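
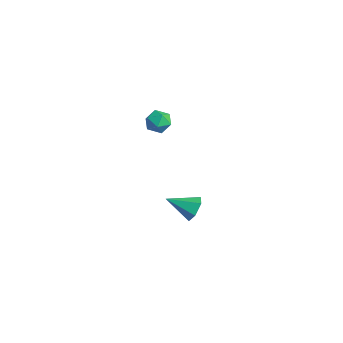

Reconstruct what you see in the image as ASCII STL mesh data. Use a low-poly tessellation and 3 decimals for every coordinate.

solid 
facet normal 0.482 0.757 -0.442
outer loop
vertex 1.618 1.178 -2.95
vertex 1.202 1.057 -3.611
vertex 0.931 1.552 -3.059
endloop
endfacet
facet normal -0.089 0.124 0.988
outer loop
vertex 1.618 1.178 -2.95
vertex 0.931 1.552 -3.059
vertex 0.418 -0.177 -2.889
endloop
endfacet
facet normal 0.481 0.757 -0.443
outer loop
vertex 0.931 1.552 -3.059
vertex 1.202 1.057 -3.611
vertex 0.515 1.43 -3.719
endloop
endfacet
facet normal -0.832 0.293 0.470
outer loop
vertex 0.931 1.552 -3.059
vertex 0.515 1.43 -3.719
vertex 0.418 -0.177 -2.889
endloop
endfacet
facet normal 0.481 0.757 -0.443
outer loop
vertex 0.515 1.43 -3.719
vertex 1.202 1.057 -3.611
vertex 0.786 0.935 -4.271
endloop
endfacet
facet normal -0.930 -0.123 -0.346
outer loop
vertex 0.515 1.43 -3.719
vertex 0.786 0.935 -4.271
vertex 0.418 -0.177 -2.889
endloop
endfacet
facet normal 0.481 0.757 -0.443
outer loop
vertex 0.786 0.935 -4.271
vertex 1.202 1.057 -3.611
vertex 1.474 0.561 -4.163
endloop
endfacet
facet normal -0.284 -0.709 -0.646
outer loop
vertex 0.786 0.935 -4.271
vertex 1.474 0.561 -4.163
vertex 0.418 -0.177 -2.889
endloop
endfacet
facet normal 0.481 0.757 -0.443
outer loop
vertex 1.474 0.561 -4.163
vertex 1.202 1.057 -3.611
vertex 1.89 0.683 -3.502
endloop
endfacet
facet normal 0.460 -0.879 -0.127
outer loop
vertex 1.474 0.561 -4.163
vertex 1.89 0.683 -3.502
vertex 0.418 -0.177 -2.889
endloop
endfacet
facet normal 0.482 0.757 -0.442
outer loop
vertex 1.89 0.683 -3.502
vertex 1.202 1.057 -3.611
vertex 1.618 1.178 -2.95
endloop
endfacet
facet normal 0.557 -0.463 0.689
outer loop
vertex 1.89 0.683 -3.502
vertex 1.618 1.178 -2.95
vertex 0.418 -0.177 -2.889
endloop
endfacet
facet normal -0.632 0.632 0.449
outer loop
vertex 0.204 -0.408 3.245
vertex 0.361 -0.72 3.905
vertex 0.765 -0.142 3.66
endloop
endfacet
facet normal -0.343 0.930 -0.132
outer loop
vertex 0.204 -0.408 3.245
vertex 0.765 -0.142 3.66
vertex 0.849 -0.216 2.922
endloop
endfacet
facet normal -0.501 0.517 -0.694
outer loop
vertex 0.204 -0.408 3.245
vertex 0.849 -0.216 2.922
vertex 0.497 -0.84 2.711
endloop
endfacet
facet normal -0.888 -0.035 -0.459
outer loop
vertex 0.204 -0.408 3.245
vertex 0.497 -0.84 2.711
vertex 0.196 -1.151 3.318
endloop
endfacet
facet normal -0.968 0.035 0.247
outer loop
vertex 0.204 -0.408 3.245
vertex 0.196 -1.151 3.318
vertex 0.361 -0.72 3.905
endloop
endfacet
facet normal 0.366 0.929 -0.052
outer loop
vertex 0.849 -0.216 2.922
vertex 0.765 -0.142 3.66
vertex 1.404 -0.409 3.382
endloop
endfacet
facet normal -0.101 0.447 0.889
outer loop
vertex 0.765 -0.142 3.66
vertex 0.361 -0.72 3.905
vertex 1.103 -0.72 3.989
endloop
endfacet
facet normal -0.645 -0.518 0.562
outer loop
vertex 0.361 -0.72 3.905
vertex 0.196 -1.151 3.318
vertex 0.751 -1.344 3.778
endloop
endfacet
facet normal -0.516 -0.631 -0.579
outer loop
vertex 0.196 -1.151 3.318
vertex 0.497 -0.84 2.711
vertex 0.835 -1.418 3.04
endloop
endfacet
facet normal 0.109 0.263 -0.959
outer loop
vertex 0.497 -0.84 2.711
vertex 0.849 -0.216 2.922
vertex 1.239 -0.84 2.795
endloop
endfacet
facet normal 0.888 0.035 0.459
outer loop
vertex 1.396 -1.152 3.455
vertex 1.404 -0.409 3.382
vertex 1.103 -0.72 3.989
endloop
endfacet
facet normal 0.501 -0.517 0.694
outer loop
vertex 1.396 -1.152 3.455
vertex 1.103 -0.72 3.989
vertex 0.751 -1.344 3.778
endloop
endfacet
facet normal 0.343 -0.930 0.132
outer loop
vertex 1.396 -1.152 3.455
vertex 0.751 -1.344 3.778
vertex 0.835 -1.418 3.04
endloop
endfacet
facet normal 0.632 -0.632 -0.449
outer loop
vertex 1.396 -1.152 3.455
vertex 0.835 -1.418 3.04
vertex 1.239 -0.84 2.795
endloop
endfacet
facet normal 0.968 -0.035 -0.247
outer loop
vertex 1.396 -1.152 3.455
vertex 1.239 -0.84 2.795
vertex 1.404 -0.409 3.382
endloop
endfacet
facet normal 0.516 0.631 0.579
outer loop
vertex 1.103 -0.72 3.989
vertex 1.404 -0.409 3.382
vertex 0.765 -0.142 3.66
endloop
endfacet
facet normal -0.109 -0.263 0.959
outer loop
vertex 0.751 -1.344 3.778
vertex 1.103 -0.72 3.989
vertex 0.361 -0.72 3.905
endloop
endfacet
facet normal -0.366 -0.929 0.052
outer loop
vertex 0.835 -1.418 3.04
vertex 0.751 -1.344 3.778
vertex 0.196 -1.151 3.318
endloop
endfacet
facet normal 0.101 -0.447 -0.889
outer loop
vertex 1.239 -0.84 2.795
vertex 0.835 -1.418 3.04
vertex 0.497 -0.84 2.711
endloop
endfacet
facet normal 0.645 0.518 -0.562
outer loop
vertex 1.404 -0.409 3.382
vertex 1.239 -0.84 2.795
vertex 0.849 -0.216 2.922
endloop
endfacet

endsolid


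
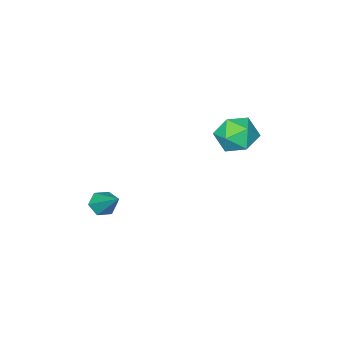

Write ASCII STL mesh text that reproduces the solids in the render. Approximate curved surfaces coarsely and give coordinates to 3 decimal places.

solid 
facet normal -0.187 0.099 0.977
outer loop
vertex -2.622 -1.56 0.086
vertex -3.311 -2.367 0.036
vertex -2.288 -2.554 0.251
endloop
endfacet
facet normal 0.480 0.298 0.825
outer loop
vertex -2.622 -1.56 0.086
vertex -2.288 -2.554 0.251
vertex -1.702 -1.887 -0.331
endloop
endfacet
facet normal 0.449 0.825 0.344
outer loop
vertex -2.622 -1.56 0.086
vertex -1.702 -1.887 -0.331
vertex -2.363 -1.287 -0.907
endloop
endfacet
facet normal -0.238 0.951 0.199
outer loop
vertex -2.622 -1.56 0.086
vertex -2.363 -1.287 -0.907
vertex -3.357 -1.583 -0.68
endloop
endfacet
facet normal -0.631 0.502 0.591
outer loop
vertex -2.622 -1.56 0.086
vertex -3.357 -1.583 -0.68
vertex -3.311 -2.367 0.036
endloop
endfacet
facet normal 0.812 -0.257 0.523
outer loop
vertex -1.702 -1.887 -0.331
vertex -2.288 -2.554 0.251
vertex -1.823 -2.897 -0.64
endloop
endfacet
facet normal -0.268 -0.579 0.770
outer loop
vertex -2.288 -2.554 0.251
vertex -3.311 -2.367 0.036
vertex -2.817 -3.193 -0.413
endloop
endfacet
facet normal -0.987 0.074 0.144
outer loop
vertex -3.311 -2.367 0.036
vertex -3.357 -1.583 -0.68
vertex -3.478 -2.593 -0.989
endloop
endfacet
facet normal -0.350 0.799 -0.490
outer loop
vertex -3.357 -1.583 -0.68
vertex -2.363 -1.287 -0.907
vertex -2.892 -1.926 -1.571
endloop
endfacet
facet normal 0.762 0.595 -0.255
outer loop
vertex -2.363 -1.287 -0.907
vertex -1.702 -1.887 -0.331
vertex -1.869 -2.113 -1.356
endloop
endfacet
facet normal 0.238 -0.951 -0.199
outer loop
vertex -2.558 -2.92 -1.406
vertex -1.823 -2.897 -0.64
vertex -2.817 -3.193 -0.413
endloop
endfacet
facet normal -0.449 -0.825 -0.344
outer loop
vertex -2.558 -2.92 -1.406
vertex -2.817 -3.193 -0.413
vertex -3.478 -2.593 -0.989
endloop
endfacet
facet normal -0.480 -0.298 -0.825
outer loop
vertex -2.558 -2.92 -1.406
vertex -3.478 -2.593 -0.989
vertex -2.892 -1.926 -1.571
endloop
endfacet
facet normal 0.187 -0.099 -0.977
outer loop
vertex -2.558 -2.92 -1.406
vertex -2.892 -1.926 -1.571
vertex -1.869 -2.113 -1.356
endloop
endfacet
facet normal 0.631 -0.502 -0.591
outer loop
vertex -2.558 -2.92 -1.406
vertex -1.869 -2.113 -1.356
vertex -1.823 -2.897 -0.64
endloop
endfacet
facet normal 0.350 -0.799 0.490
outer loop
vertex -2.817 -3.193 -0.413
vertex -1.823 -2.897 -0.64
vertex -2.288 -2.554 0.251
endloop
endfacet
facet normal -0.762 -0.595 0.255
outer loop
vertex -3.478 -2.593 -0.989
vertex -2.817 -3.193 -0.413
vertex -3.311 -2.367 0.036
endloop
endfacet
facet normal -0.812 0.257 -0.523
outer loop
vertex -2.892 -1.926 -1.571
vertex -3.478 -2.593 -0.989
vertex -3.357 -1.583 -0.68
endloop
endfacet
facet normal 0.268 0.579 -0.770
outer loop
vertex -1.869 -2.113 -1.356
vertex -2.892 -1.926 -1.571
vertex -2.363 -1.287 -0.907
endloop
endfacet
facet normal 0.987 -0.074 -0.144
outer loop
vertex -1.823 -2.897 -0.64
vertex -1.869 -2.113 -1.356
vertex -1.702 -1.887 -0.331
endloop
endfacet
facet normal -0.119 -0.733 -0.670
outer loop
vertex 3.618 -4.438 -3.704
vertex 2.996 -4.243 -3.807
vertex 3.485 -3.99 -4.17
endloop
endfacet
facet normal 0.969 0.242 -0.044
outer loop
vertex 3.618 -4.438 -3.704
vertex 3.485 -3.99 -4.17
vertex 3.244 -2.697 -2.393
endloop
endfacet
facet normal -0.119 -0.733 -0.670
outer loop
vertex 3.485 -3.99 -4.17
vertex 2.996 -4.243 -3.807
vertex 2.863 -3.795 -4.273
endloop
endfacet
facet normal 0.333 0.783 -0.525
outer loop
vertex 3.485 -3.99 -4.17
vertex 2.863 -3.795 -4.273
vertex 3.244 -2.697 -2.393
endloop
endfacet
facet normal -0.117 -0.732 -0.671
outer loop
vertex 2.863 -3.795 -4.273
vertex 2.996 -4.243 -3.807
vertex 2.373 -4.049 -3.91
endloop
endfacet
facet normal -0.607 0.734 -0.306
outer loop
vertex 2.863 -3.795 -4.273
vertex 2.373 -4.049 -3.91
vertex 3.244 -2.697 -2.393
endloop
endfacet
facet normal -0.118 -0.733 -0.670
outer loop
vertex 2.373 -4.049 -3.91
vertex 2.996 -4.243 -3.807
vertex 2.506 -4.496 -3.444
endloop
endfacet
facet normal -0.908 0.142 0.395
outer loop
vertex 2.373 -4.049 -3.91
vertex 2.506 -4.496 -3.444
vertex 3.244 -2.697 -2.393
endloop
endfacet
facet normal -0.119 -0.732 -0.670
outer loop
vertex 2.506 -4.496 -3.444
vertex 2.996 -4.243 -3.807
vertex 3.128 -4.691 -3.341
endloop
endfacet
facet normal -0.271 -0.400 0.875
outer loop
vertex 2.506 -4.496 -3.444
vertex 3.128 -4.691 -3.341
vertex 3.244 -2.697 -2.393
endloop
endfacet
facet normal -0.119 -0.732 -0.670
outer loop
vertex 3.128 -4.691 -3.341
vertex 2.996 -4.243 -3.807
vertex 3.618 -4.438 -3.704
endloop
endfacet
facet normal 0.668 -0.351 0.657
outer loop
vertex 3.128 -4.691 -3.341
vertex 3.618 -4.438 -3.704
vertex 3.244 -2.697 -2.393
endloop
endfacet

endsolid


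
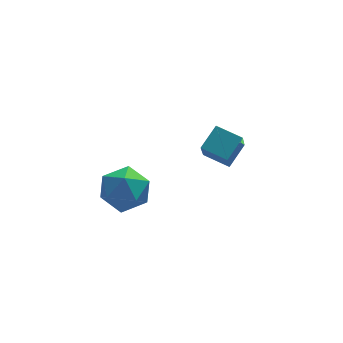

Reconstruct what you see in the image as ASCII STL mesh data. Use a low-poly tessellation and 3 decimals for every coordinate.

solid 
facet normal -0.991 -0.023 0.128
outer loop
vertex -2.913 -3.377 1.315
vertex -2.789 -4.309 2.109
vertex -2.763 -3.148 2.514
endloop
endfacet
facet normal -0.770 0.637 -0.025
outer loop
vertex -2.913 -3.377 1.315
vertex -2.763 -3.148 2.514
vertex -2.171 -2.466 1.679
endloop
endfacet
facet normal -0.435 0.616 -0.656
outer loop
vertex -2.913 -3.377 1.315
vertex -2.171 -2.466 1.679
vertex -1.83 -3.207 0.757
endloop
endfacet
facet normal -0.450 -0.057 -0.891
outer loop
vertex -2.913 -3.377 1.315
vertex -1.83 -3.207 0.757
vertex -2.212 -4.345 1.023
endloop
endfacet
facet normal -0.794 -0.452 -0.407
outer loop
vertex -2.913 -3.377 1.315
vertex -2.212 -4.345 1.023
vertex -2.789 -4.309 2.109
endloop
endfacet
facet normal -0.295 0.832 0.470
outer loop
vertex -2.171 -2.466 1.679
vertex -2.763 -3.148 2.514
vertex -1.588 -2.835 2.697
endloop
endfacet
facet normal -0.653 -0.236 0.719
outer loop
vertex -2.763 -3.148 2.514
vertex -2.789 -4.309 2.109
vertex -1.97 -3.973 2.963
endloop
endfacet
facet normal -0.334 -0.931 -0.146
outer loop
vertex -2.789 -4.309 2.109
vertex -2.212 -4.345 1.023
vertex -1.629 -4.714 2.041
endloop
endfacet
facet normal 0.223 -0.292 -0.930
outer loop
vertex -2.212 -4.345 1.023
vertex -1.83 -3.207 0.757
vertex -1.037 -4.032 1.206
endloop
endfacet
facet normal 0.246 0.798 -0.550
outer loop
vertex -1.83 -3.207 0.757
vertex -2.171 -2.466 1.679
vertex -1.011 -2.871 1.611
endloop
endfacet
facet normal 0.450 0.057 0.891
outer loop
vertex -0.887 -3.803 2.405
vertex -1.588 -2.835 2.697
vertex -1.97 -3.973 2.963
endloop
endfacet
facet normal 0.435 -0.616 0.656
outer loop
vertex -0.887 -3.803 2.405
vertex -1.97 -3.973 2.963
vertex -1.629 -4.714 2.041
endloop
endfacet
facet normal 0.770 -0.637 0.025
outer loop
vertex -0.887 -3.803 2.405
vertex -1.629 -4.714 2.041
vertex -1.037 -4.032 1.206
endloop
endfacet
facet normal 0.991 0.023 -0.128
outer loop
vertex -0.887 -3.803 2.405
vertex -1.037 -4.032 1.206
vertex -1.011 -2.871 1.611
endloop
endfacet
facet normal 0.794 0.452 0.407
outer loop
vertex -0.887 -3.803 2.405
vertex -1.011 -2.871 1.611
vertex -1.588 -2.835 2.697
endloop
endfacet
facet normal -0.223 0.292 0.930
outer loop
vertex -1.97 -3.973 2.963
vertex -1.588 -2.835 2.697
vertex -2.763 -3.148 2.514
endloop
endfacet
facet normal -0.246 -0.798 0.550
outer loop
vertex -1.629 -4.714 2.041
vertex -1.97 -3.973 2.963
vertex -2.789 -4.309 2.109
endloop
endfacet
facet normal 0.295 -0.832 -0.470
outer loop
vertex -1.037 -4.032 1.206
vertex -1.629 -4.714 2.041
vertex -2.212 -4.345 1.023
endloop
endfacet
facet normal 0.653 0.236 -0.719
outer loop
vertex -1.011 -2.871 1.611
vertex -1.037 -4.032 1.206
vertex -1.83 -3.207 0.757
endloop
endfacet
facet normal 0.334 0.931 0.146
outer loop
vertex -1.588 -2.835 2.697
vertex -1.011 -2.871 1.611
vertex -2.171 -2.466 1.679
endloop
endfacet
facet normal -0.751 0.615 0.241
outer loop
vertex 3.005 0.597 1.706
vertex 3.343 1.55 0.326
vertex 2.136 -0.173 0.961
endloop
endfacet
facet normal -0.198 -0.557 0.807
outer loop
vertex 3.157 -1.01 0.634
vertex 3.005 0.597 1.706
vertex 2.136 -0.173 0.961
endloop
endfacet
facet normal -0.751 0.615 0.240
outer loop
vertex 2.136 -0.173 0.961
vertex 3.343 1.55 0.326
vertex 2.474 0.779 -0.419
endloop
endfacet
facet normal -0.630 -0.558 -0.539
outer loop
vertex 2.474 0.779 -0.419
vertex 3.157 -1.01 0.634
vertex 2.136 -0.173 0.961
endloop
endfacet
facet normal 0.630 0.558 0.540
outer loop
vertex 3.005 0.597 1.706
vertex 4.364 0.713 -0.001
vertex 3.343 1.55 0.326
endloop
endfacet
facet normal -0.198 -0.557 0.807
outer loop
vertex 4.026 -0.239 1.379
vertex 3.005 0.597 1.706
vertex 3.157 -1.01 0.634
endloop
endfacet
facet normal 0.630 0.558 0.540
outer loop
vertex 4.026 -0.239 1.379
vertex 4.364 0.713 -0.001
vertex 3.005 0.597 1.706
endloop
endfacet
facet normal 0.198 0.557 -0.807
outer loop
vertex 3.343 1.55 0.326
vertex 4.364 0.713 -0.001
vertex 2.474 0.779 -0.419
endloop
endfacet
facet normal -0.630 -0.558 -0.540
outer loop
vertex 3.495 -0.057 -0.746
vertex 3.157 -1.01 0.634
vertex 2.474 0.779 -0.419
endloop
endfacet
facet normal 0.198 0.557 -0.807
outer loop
vertex 2.474 0.779 -0.419
vertex 4.364 0.713 -0.001
vertex 3.495 -0.057 -0.746
endloop
endfacet
facet normal 0.751 -0.615 -0.240
outer loop
vertex 3.495 -0.057 -0.746
vertex 4.026 -0.239 1.379
vertex 3.157 -1.01 0.634
endloop
endfacet
facet normal 0.751 -0.615 -0.240
outer loop
vertex 4.364 0.713 -0.001
vertex 4.026 -0.239 1.379
vertex 3.495 -0.057 -0.746
endloop
endfacet

endsolid


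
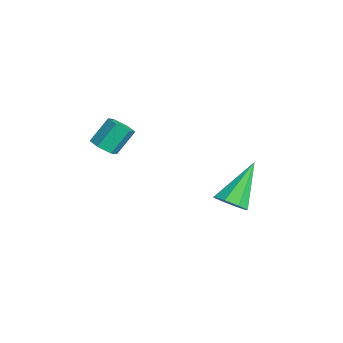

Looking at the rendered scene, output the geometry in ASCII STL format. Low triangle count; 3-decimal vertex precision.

solid 
facet normal 0.195 -0.603 -0.774
outer loop
vertex -0.793 -0.642 2.539
vertex -1.318 -0.807 2.535
vertex -1.164 -0.372 2.235
endloop
endfacet
facet normal 0.712 0.629 -0.311
outer loop
vertex -0.793 -0.642 2.539
vertex -1.164 -0.372 2.235
vertex -1.017 0.051 3.429
endloop
endfacet
facet normal 0.712 0.629 -0.311
outer loop
vertex -1.017 0.051 3.429
vertex -1.164 -0.372 2.235
vertex -1.388 0.321 3.125
endloop
endfacet
facet normal -0.194 0.604 0.773
outer loop
vertex -1.017 0.051 3.429
vertex -1.388 0.321 3.125
vertex -1.542 -0.113 3.425
endloop
endfacet
facet normal 0.195 -0.603 -0.774
outer loop
vertex -1.164 -0.372 2.235
vertex -1.318 -0.807 2.535
vertex -1.689 -0.537 2.231
endloop
endfacet
facet normal -0.228 0.740 -0.633
outer loop
vertex -1.164 -0.372 2.235
vertex -1.689 -0.537 2.231
vertex -1.388 0.321 3.125
endloop
endfacet
facet normal -0.226 0.740 -0.634
outer loop
vertex -1.388 0.321 3.125
vertex -1.689 -0.537 2.231
vertex -1.913 0.157 3.121
endloop
endfacet
facet normal -0.194 0.604 0.773
outer loop
vertex -1.388 0.321 3.125
vertex -1.913 0.157 3.121
vertex -1.542 -0.113 3.425
endloop
endfacet
facet normal 0.194 -0.604 -0.773
outer loop
vertex -1.689 -0.537 2.231
vertex -1.318 -0.807 2.535
vertex -1.843 -0.971 2.531
endloop
endfacet
facet normal -0.940 0.110 -0.323
outer loop
vertex -1.689 -0.537 2.231
vertex -1.843 -0.971 2.531
vertex -1.913 0.157 3.121
endloop
endfacet
facet normal -0.940 0.110 -0.323
outer loop
vertex -1.913 0.157 3.121
vertex -1.843 -0.971 2.531
vertex -2.067 -0.278 3.421
endloop
endfacet
facet normal -0.195 0.603 0.774
outer loop
vertex -1.913 0.157 3.121
vertex -2.067 -0.278 3.421
vertex -1.542 -0.113 3.425
endloop
endfacet
facet normal 0.194 -0.604 -0.773
outer loop
vertex -1.843 -0.971 2.531
vertex -1.318 -0.807 2.535
vertex -1.472 -1.241 2.835
endloop
endfacet
facet normal -0.712 -0.629 0.311
outer loop
vertex -1.843 -0.971 2.531
vertex -1.472 -1.241 2.835
vertex -2.067 -0.278 3.421
endloop
endfacet
facet normal -0.712 -0.629 0.311
outer loop
vertex -2.067 -0.278 3.421
vertex -1.472 -1.241 2.835
vertex -1.696 -0.548 3.725
endloop
endfacet
facet normal -0.195 0.603 0.774
outer loop
vertex -2.067 -0.278 3.421
vertex -1.696 -0.548 3.725
vertex -1.542 -0.113 3.425
endloop
endfacet
facet normal 0.194 -0.604 -0.773
outer loop
vertex -1.472 -1.241 2.835
vertex -1.318 -0.807 2.535
vertex -0.947 -1.077 2.839
endloop
endfacet
facet normal 0.226 -0.740 0.633
outer loop
vertex -1.472 -1.241 2.835
vertex -0.947 -1.077 2.839
vertex -1.696 -0.548 3.725
endloop
endfacet
facet normal 0.228 -0.739 0.634
outer loop
vertex -1.696 -0.548 3.725
vertex -0.947 -1.077 2.839
vertex -1.171 -0.383 3.729
endloop
endfacet
facet normal -0.195 0.603 0.774
outer loop
vertex -1.696 -0.548 3.725
vertex -1.171 -0.383 3.729
vertex -1.542 -0.113 3.425
endloop
endfacet
facet normal 0.195 -0.603 -0.774
outer loop
vertex -0.947 -1.077 2.839
vertex -1.318 -0.807 2.535
vertex -0.793 -0.642 2.539
endloop
endfacet
facet normal 0.940 -0.110 0.323
outer loop
vertex -0.947 -1.077 2.839
vertex -0.793 -0.642 2.539
vertex -1.171 -0.383 3.729
endloop
endfacet
facet normal 0.940 -0.111 0.323
outer loop
vertex -1.171 -0.383 3.729
vertex -0.793 -0.642 2.539
vertex -1.017 0.051 3.429
endloop
endfacet
facet normal -0.194 0.604 0.773
outer loop
vertex -1.171 -0.383 3.729
vertex -1.017 0.051 3.429
vertex -1.542 -0.113 3.425
endloop
endfacet
facet normal 0.434 -0.544 -0.718
outer loop
vertex 0.037 3.134 0.133
vertex -0.36 3.441 -0.34
vertex 0.259 3.571 -0.064
endloop
endfacet
facet normal 0.625 0.034 0.780
outer loop
vertex 0.037 3.134 0.133
vertex 0.259 3.571 -0.064
vertex -1.22 4.519 1.08
endloop
endfacet
facet normal 0.434 -0.544 -0.718
outer loop
vertex 0.259 3.571 -0.064
vertex -0.36 3.441 -0.34
vertex 0.118 3.932 -0.423
endloop
endfacet
facet normal 0.686 0.630 0.364
outer loop
vertex 0.259 3.571 -0.064
vertex 0.118 3.932 -0.423
vertex -1.22 4.519 1.08
endloop
endfacet
facet normal 0.435 -0.545 -0.717
outer loop
vertex 0.118 3.932 -0.423
vertex -0.36 3.441 -0.34
vertex -0.303 4.005 -0.734
endloop
endfacet
facet normal 0.266 0.954 -0.136
outer loop
vertex 0.118 3.932 -0.423
vertex -0.303 4.005 -0.734
vertex -1.22 4.519 1.08
endloop
endfacet
facet normal 0.435 -0.545 -0.717
outer loop
vertex -0.303 4.005 -0.734
vertex -0.36 3.441 -0.34
vertex -0.757 3.748 -0.814
endloop
endfacet
facet normal -0.387 0.817 -0.427
outer loop
vertex -0.303 4.005 -0.734
vertex -0.757 3.748 -0.814
vertex -1.22 4.519 1.08
endloop
endfacet
facet normal 0.434 -0.545 -0.717
outer loop
vertex -0.757 3.748 -0.814
vertex -0.36 3.441 -0.34
vertex -0.979 3.311 -0.616
endloop
endfacet
facet normal -0.892 0.299 -0.340
outer loop
vertex -0.757 3.748 -0.814
vertex -0.979 3.311 -0.616
vertex -1.22 4.519 1.08
endloop
endfacet
facet normal 0.434 -0.544 -0.718
outer loop
vertex -0.979 3.311 -0.616
vertex -0.36 3.441 -0.34
vertex -0.838 2.95 -0.257
endloop
endfacet
facet normal -0.952 -0.296 0.076
outer loop
vertex -0.979 3.311 -0.616
vertex -0.838 2.95 -0.257
vertex -1.22 4.519 1.08
endloop
endfacet
facet normal 0.434 -0.544 -0.718
outer loop
vertex -0.838 2.95 -0.257
vertex -0.36 3.441 -0.34
vertex -0.417 2.877 0.053
endloop
endfacet
facet normal -0.532 -0.621 0.576
outer loop
vertex -0.838 2.95 -0.257
vertex -0.417 2.877 0.053
vertex -1.22 4.519 1.08
endloop
endfacet
facet normal 0.434 -0.544 -0.718
outer loop
vertex -0.417 2.877 0.053
vertex -0.36 3.441 -0.34
vertex 0.037 3.134 0.133
endloop
endfacet
facet normal 0.121 -0.483 0.867
outer loop
vertex -0.417 2.877 0.053
vertex 0.037 3.134 0.133
vertex -1.22 4.519 1.08
endloop
endfacet

endsolid


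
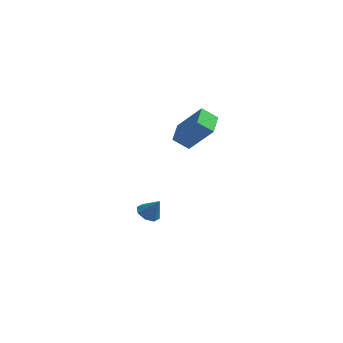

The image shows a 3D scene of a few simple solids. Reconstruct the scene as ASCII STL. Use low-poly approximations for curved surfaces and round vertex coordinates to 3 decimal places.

solid 
facet normal -0.528 0.008 -0.849
outer loop
vertex 1.863 3.969 -3.391
vertex 1.271 3.894 -3.024
vertex 1.646 4.439 -3.252
endloop
endfacet
facet normal 0.907 0.420 -0.005
outer loop
vertex 1.863 3.969 -3.391
vertex 1.646 4.439 -3.252
vertex 1.909 3.886 -1.996
endloop
endfacet
facet normal -0.526 0.006 -0.850
outer loop
vertex 1.646 4.439 -3.252
vertex 1.271 3.894 -3.024
vertex 1.21 4.59 -2.981
endloop
endfacet
facet normal 0.463 0.843 0.274
outer loop
vertex 1.646 4.439 -3.252
vertex 1.21 4.59 -2.981
vertex 1.909 3.886 -1.996
endloop
endfacet
facet normal -0.527 0.006 -0.850
outer loop
vertex 1.21 4.59 -2.981
vertex 1.271 3.894 -3.024
vertex 0.809 4.333 -2.734
endloop
endfacet
facet normal -0.108 0.771 0.628
outer loop
vertex 1.21 4.59 -2.981
vertex 0.809 4.333 -2.734
vertex 1.909 3.886 -1.996
endloop
endfacet
facet normal -0.527 0.007 -0.850
outer loop
vertex 0.809 4.333 -2.734
vertex 1.271 3.894 -3.024
vertex 0.679 3.819 -2.658
endloop
endfacet
facet normal -0.470 0.244 0.848
outer loop
vertex 0.809 4.333 -2.734
vertex 0.679 3.819 -2.658
vertex 1.909 3.886 -1.996
endloop
endfacet
facet normal -0.526 0.007 -0.850
outer loop
vertex 0.679 3.819 -2.658
vertex 1.271 3.894 -3.024
vertex 0.896 3.349 -2.796
endloop
endfacet
facet normal -0.411 -0.426 0.806
outer loop
vertex 0.679 3.819 -2.658
vertex 0.896 3.349 -2.796
vertex 1.909 3.886 -1.996
endloop
endfacet
facet normal -0.527 0.007 -0.850
outer loop
vertex 0.896 3.349 -2.796
vertex 1.271 3.894 -3.024
vertex 1.332 3.198 -3.068
endloop
endfacet
facet normal 0.034 -0.849 0.527
outer loop
vertex 0.896 3.349 -2.796
vertex 1.332 3.198 -3.068
vertex 1.909 3.886 -1.996
endloop
endfacet
facet normal -0.526 0.008 -0.850
outer loop
vertex 1.332 3.198 -3.068
vertex 1.271 3.894 -3.024
vertex 1.733 3.455 -3.314
endloop
endfacet
facet normal 0.605 -0.777 0.173
outer loop
vertex 1.332 3.198 -3.068
vertex 1.733 3.455 -3.314
vertex 1.909 3.886 -1.996
endloop
endfacet
facet normal -0.527 0.006 -0.850
outer loop
vertex 1.733 3.455 -3.314
vertex 1.271 3.894 -3.024
vertex 1.863 3.969 -3.391
endloop
endfacet
facet normal 0.967 -0.252 -0.047
outer loop
vertex 1.733 3.455 -3.314
vertex 1.863 3.969 -3.391
vertex 1.909 3.886 -1.996
endloop
endfacet
facet normal -0.644 0.063 -0.762
outer loop
vertex 2.882 3.01 3.291
vertex 2.712 4.335 3.545
vertex 3.674 3.236 2.64
endloop
endfacet
facet normal 0.124 -0.974 -0.187
outer loop
vertex 4.988 3.105 4.195
vertex 2.882 3.01 3.291
vertex 3.674 3.236 2.64
endloop
endfacet
facet normal -0.644 0.064 -0.762
outer loop
vertex 3.674 3.236 2.64
vertex 2.712 4.335 3.545
vertex 3.505 4.561 2.894
endloop
endfacet
facet normal 0.755 0.215 -0.620
outer loop
vertex 3.505 4.561 2.894
vertex 4.988 3.105 4.195
vertex 3.674 3.236 2.64
endloop
endfacet
facet normal -0.755 -0.216 0.620
outer loop
vertex 2.882 3.01 3.291
vertex 4.026 4.204 5.1
vertex 2.712 4.335 3.545
endloop
endfacet
facet normal 0.124 -0.974 -0.187
outer loop
vertex 4.195 2.879 4.846
vertex 2.882 3.01 3.291
vertex 4.988 3.105 4.195
endloop
endfacet
facet normal -0.755 -0.215 0.619
outer loop
vertex 4.195 2.879 4.846
vertex 4.026 4.204 5.1
vertex 2.882 3.01 3.291
endloop
endfacet
facet normal -0.124 0.974 0.187
outer loop
vertex 2.712 4.335 3.545
vertex 4.026 4.204 5.1
vertex 3.505 4.561 2.894
endloop
endfacet
facet normal 0.755 0.216 -0.619
outer loop
vertex 4.818 4.43 4.449
vertex 4.988 3.105 4.195
vertex 3.505 4.561 2.894
endloop
endfacet
facet normal -0.124 0.974 0.187
outer loop
vertex 3.505 4.561 2.894
vertex 4.026 4.204 5.1
vertex 4.818 4.43 4.449
endloop
endfacet
facet normal 0.644 -0.064 0.762
outer loop
vertex 4.818 4.43 4.449
vertex 4.195 2.879 4.846
vertex 4.988 3.105 4.195
endloop
endfacet
facet normal 0.645 -0.064 0.762
outer loop
vertex 4.026 4.204 5.1
vertex 4.195 2.879 4.846
vertex 4.818 4.43 4.449
endloop
endfacet

endsolid


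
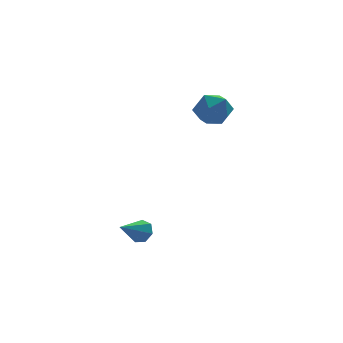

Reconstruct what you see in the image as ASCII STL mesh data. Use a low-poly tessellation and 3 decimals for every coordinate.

solid 
facet normal -0.832 0.511 -0.216
outer loop
vertex -0.595 0.662 1.909
vertex -0.998 0.295 2.591
vertex -0.563 1.045 2.692
endloop
endfacet
facet normal -0.251 0.874 -0.417
outer loop
vertex -0.595 0.662 1.909
vertex -0.563 1.045 2.692
vertex 0.152 1.012 2.193
endloop
endfacet
facet normal 0.114 0.467 -0.877
outer loop
vertex -0.595 0.662 1.909
vertex 0.152 1.012 2.193
vertex 0.16 0.241 1.783
endloop
endfacet
facet normal -0.241 -0.146 -0.959
outer loop
vertex -0.595 0.662 1.909
vertex 0.16 0.241 1.783
vertex -0.551 -0.201 2.029
endloop
endfacet
facet normal -0.826 -0.119 -0.552
outer loop
vertex -0.595 0.662 1.909
vertex -0.551 -0.201 2.029
vertex -0.998 0.295 2.591
endloop
endfacet
facet normal 0.157 0.974 0.161
outer loop
vertex 0.152 1.012 2.193
vertex -0.563 1.045 2.692
vertex 0.211 0.861 3.051
endloop
endfacet
facet normal -0.784 0.389 0.484
outer loop
vertex -0.563 1.045 2.692
vertex -0.998 0.295 2.591
vertex -0.5 0.419 3.297
endloop
endfacet
facet normal -0.773 -0.631 -0.058
outer loop
vertex -0.998 0.295 2.591
vertex -0.551 -0.201 2.029
vertex -0.492 -0.352 2.887
endloop
endfacet
facet normal 0.172 -0.676 -0.717
outer loop
vertex -0.551 -0.201 2.029
vertex 0.16 0.241 1.783
vertex 0.223 -0.385 2.388
endloop
endfacet
facet normal 0.748 0.318 -0.583
outer loop
vertex 0.16 0.241 1.783
vertex 0.152 1.012 2.193
vertex 0.658 0.365 2.489
endloop
endfacet
facet normal 0.241 0.146 0.959
outer loop
vertex 0.255 -0.002 3.171
vertex 0.211 0.861 3.051
vertex -0.5 0.419 3.297
endloop
endfacet
facet normal -0.114 -0.467 0.877
outer loop
vertex 0.255 -0.002 3.171
vertex -0.5 0.419 3.297
vertex -0.492 -0.352 2.887
endloop
endfacet
facet normal 0.251 -0.874 0.417
outer loop
vertex 0.255 -0.002 3.171
vertex -0.492 -0.352 2.887
vertex 0.223 -0.385 2.388
endloop
endfacet
facet normal 0.832 -0.511 0.216
outer loop
vertex 0.255 -0.002 3.171
vertex 0.223 -0.385 2.388
vertex 0.658 0.365 2.489
endloop
endfacet
facet normal 0.826 0.119 0.552
outer loop
vertex 0.255 -0.002 3.171
vertex 0.658 0.365 2.489
vertex 0.211 0.861 3.051
endloop
endfacet
facet normal -0.172 0.676 0.717
outer loop
vertex -0.5 0.419 3.297
vertex 0.211 0.861 3.051
vertex -0.563 1.045 2.692
endloop
endfacet
facet normal -0.748 -0.318 0.583
outer loop
vertex -0.492 -0.352 2.887
vertex -0.5 0.419 3.297
vertex -0.998 0.295 2.591
endloop
endfacet
facet normal -0.157 -0.974 -0.161
outer loop
vertex 0.223 -0.385 2.388
vertex -0.492 -0.352 2.887
vertex -0.551 -0.201 2.029
endloop
endfacet
facet normal 0.784 -0.389 -0.484
outer loop
vertex 0.658 0.365 2.489
vertex 0.223 -0.385 2.388
vertex 0.16 0.241 1.783
endloop
endfacet
facet normal 0.773 0.631 0.058
outer loop
vertex 0.211 0.861 3.051
vertex 0.658 0.365 2.489
vertex 0.152 1.012 2.193
endloop
endfacet
facet normal 0.718 0.499 -0.486
outer loop
vertex -3.135 -2.296 -2.169
vertex -3.493 -2.187 -2.586
vertex -3.391 -1.885 -2.125
endloop
endfacet
facet normal 0.165 -0.003 0.986
outer loop
vertex -3.135 -2.296 -2.169
vertex -3.391 -1.885 -2.125
vertex -4.427 -2.833 -1.954
endloop
endfacet
facet normal 0.719 0.498 -0.485
outer loop
vertex -3.391 -1.885 -2.125
vertex -3.493 -2.187 -2.586
vertex -3.723 -1.701 -2.428
endloop
endfacet
facet normal -0.378 0.548 0.747
outer loop
vertex -3.391 -1.885 -2.125
vertex -3.723 -1.701 -2.428
vertex -4.427 -2.833 -1.954
endloop
endfacet
facet normal 0.719 0.498 -0.485
outer loop
vertex -3.723 -1.701 -2.428
vertex -3.493 -2.187 -2.586
vertex -3.882 -1.883 -2.85
endloop
endfacet
facet normal -0.832 0.549 0.077
outer loop
vertex -3.723 -1.701 -2.428
vertex -3.882 -1.883 -2.85
vertex -4.427 -2.833 -1.954
endloop
endfacet
facet normal 0.719 0.499 -0.485
outer loop
vertex -3.882 -1.883 -2.85
vertex -3.493 -2.187 -2.586
vertex -3.748 -2.293 -3.073
endloop
endfacet
facet normal -0.855 0.002 -0.518
outer loop
vertex -3.882 -1.883 -2.85
vertex -3.748 -2.293 -3.073
vertex -4.427 -2.833 -1.954
endloop
endfacet
facet normal 0.720 0.497 -0.485
outer loop
vertex -3.748 -2.293 -3.073
vertex -3.493 -2.187 -2.586
vertex -3.422 -2.624 -2.928
endloop
endfacet
facet normal -0.430 -0.683 -0.591
outer loop
vertex -3.748 -2.293 -3.073
vertex -3.422 -2.624 -2.928
vertex -4.427 -2.833 -1.954
endloop
endfacet
facet normal 0.718 0.497 -0.487
outer loop
vertex -3.422 -2.624 -2.928
vertex -3.493 -2.187 -2.586
vertex -3.149 -2.625 -2.526
endloop
endfacet
facet normal 0.123 -0.989 -0.086
outer loop
vertex -3.422 -2.624 -2.928
vertex -3.149 -2.625 -2.526
vertex -4.427 -2.833 -1.954
endloop
endfacet
facet normal 0.718 0.497 -0.487
outer loop
vertex -3.149 -2.625 -2.526
vertex -3.493 -2.187 -2.586
vertex -3.135 -2.296 -2.169
endloop
endfacet
facet normal 0.387 -0.685 0.616
outer loop
vertex -3.149 -2.625 -2.526
vertex -3.135 -2.296 -2.169
vertex -4.427 -2.833 -1.954
endloop
endfacet

endsolid


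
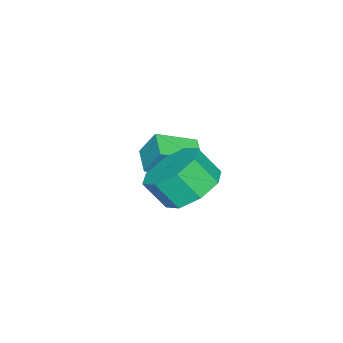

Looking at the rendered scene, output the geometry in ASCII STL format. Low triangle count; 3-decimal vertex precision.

solid 
facet normal -0.728 -0.594 0.342
outer loop
vertex -2.747 -1.639 2.03
vertex -3.843 -0.642 1.427
vertex -2.734 -2.255 0.989
endloop
endfacet
facet normal 0.685 -0.623 0.377
outer loop
vertex -1.977 -1.638 0.633
vertex -2.747 -1.639 2.03
vertex -2.734 -2.255 0.989
endloop
endfacet
facet normal -0.728 -0.594 0.342
outer loop
vertex -2.734 -2.255 0.989
vertex -3.843 -0.642 1.427
vertex -3.83 -1.258 0.385
endloop
endfacet
facet normal 0.011 -0.510 -0.860
outer loop
vertex -3.83 -1.258 0.385
vertex -1.977 -1.638 0.633
vertex -2.734 -2.255 0.989
endloop
endfacet
facet normal -0.010 0.509 0.861
outer loop
vertex -2.747 -1.639 2.03
vertex -3.086 -0.025 1.071
vertex -3.843 -0.642 1.427
endloop
endfacet
facet normal 0.685 -0.623 0.377
outer loop
vertex -1.99 -1.022 1.675
vertex -2.747 -1.639 2.03
vertex -1.977 -1.638 0.633
endloop
endfacet
facet normal -0.011 0.509 0.861
outer loop
vertex -1.99 -1.022 1.675
vertex -3.086 -0.025 1.071
vertex -2.747 -1.639 2.03
endloop
endfacet
facet normal -0.685 0.623 -0.377
outer loop
vertex -3.843 -0.642 1.427
vertex -3.086 -0.025 1.071
vertex -3.83 -1.258 0.385
endloop
endfacet
facet normal 0.011 -0.509 -0.861
outer loop
vertex -3.073 -0.641 0.03
vertex -1.977 -1.638 0.633
vertex -3.83 -1.258 0.385
endloop
endfacet
facet normal -0.685 0.623 -0.377
outer loop
vertex -3.83 -1.258 0.385
vertex -3.086 -0.025 1.071
vertex -3.073 -0.641 0.03
endloop
endfacet
facet normal 0.728 0.594 -0.342
outer loop
vertex -3.073 -0.641 0.03
vertex -1.99 -1.022 1.675
vertex -1.977 -1.638 0.633
endloop
endfacet
facet normal 0.728 0.594 -0.342
outer loop
vertex -3.086 -0.025 1.071
vertex -1.99 -1.022 1.675
vertex -3.073 -0.641 0.03
endloop
endfacet
facet normal -0.177 0.581 -0.794
outer loop
vertex 0.988 0.866 1.555
vertex 0.262 1.448 2.142
vertex 1.343 1.518 1.953
endloop
endfacet
facet normal 0.889 -0.251 -0.382
outer loop
vertex 0.988 0.866 1.555
vertex 1.343 1.518 1.953
vertex 1.205 0.151 2.531
endloop
endfacet
facet normal 0.889 -0.251 -0.382
outer loop
vertex 1.205 0.151 2.531
vertex 1.343 1.518 1.953
vertex 1.56 0.802 2.929
endloop
endfacet
facet normal 0.176 -0.582 0.794
outer loop
vertex 1.205 0.151 2.531
vertex 1.56 0.802 2.929
vertex 0.478 0.732 3.118
endloop
endfacet
facet normal -0.177 0.581 -0.794
outer loop
vertex 1.343 1.518 1.953
vertex 0.262 1.448 2.142
vertex 1.065 2.128 2.461
endloop
endfacet
facet normal 0.927 0.369 0.064
outer loop
vertex 1.343 1.518 1.953
vertex 1.065 2.128 2.461
vertex 1.56 0.802 2.929
endloop
endfacet
facet normal 0.927 0.369 0.064
outer loop
vertex 1.56 0.802 2.929
vertex 1.065 2.128 2.461
vertex 1.282 1.413 3.438
endloop
endfacet
facet normal 0.176 -0.581 0.794
outer loop
vertex 1.56 0.802 2.929
vertex 1.282 1.413 3.438
vertex 0.478 0.732 3.118
endloop
endfacet
facet normal -0.177 0.581 -0.794
outer loop
vertex 1.065 2.128 2.461
vertex 0.262 1.448 2.142
vertex 0.316 2.34 2.783
endloop
endfacet
facet normal 0.422 0.774 0.472
outer loop
vertex 1.065 2.128 2.461
vertex 0.316 2.34 2.783
vertex 1.282 1.413 3.438
endloop
endfacet
facet normal 0.421 0.774 0.473
outer loop
vertex 1.282 1.413 3.438
vertex 0.316 2.34 2.783
vertex 0.533 1.624 3.76
endloop
endfacet
facet normal 0.177 -0.582 0.794
outer loop
vertex 1.282 1.413 3.438
vertex 0.533 1.624 3.76
vertex 0.478 0.732 3.118
endloop
endfacet
facet normal -0.177 0.581 -0.794
outer loop
vertex 0.316 2.34 2.783
vertex 0.262 1.448 2.142
vertex -0.465 2.029 2.729
endloop
endfacet
facet normal -0.330 0.725 0.605
outer loop
vertex 0.316 2.34 2.783
vertex -0.465 2.029 2.729
vertex 0.533 1.624 3.76
endloop
endfacet
facet normal -0.330 0.725 0.604
outer loop
vertex 0.533 1.624 3.76
vertex -0.465 2.029 2.729
vertex -0.248 1.314 3.705
endloop
endfacet
facet normal 0.175 -0.582 0.794
outer loop
vertex 0.533 1.624 3.76
vertex -0.248 1.314 3.705
vertex 0.478 0.732 3.118
endloop
endfacet
facet normal -0.176 0.582 -0.794
outer loop
vertex -0.465 2.029 2.729
vertex 0.262 1.448 2.142
vertex -0.82 1.378 2.331
endloop
endfacet
facet normal -0.889 0.251 0.382
outer loop
vertex -0.465 2.029 2.729
vertex -0.82 1.378 2.331
vertex -0.248 1.314 3.705
endloop
endfacet
facet normal -0.889 0.251 0.382
outer loop
vertex -0.248 1.314 3.705
vertex -0.82 1.378 2.331
vertex -0.603 0.662 3.307
endloop
endfacet
facet normal 0.177 -0.581 0.794
outer loop
vertex -0.248 1.314 3.705
vertex -0.603 0.662 3.307
vertex 0.478 0.732 3.118
endloop
endfacet
facet normal -0.176 0.581 -0.794
outer loop
vertex -0.82 1.378 2.331
vertex 0.262 1.448 2.142
vertex -0.542 0.767 1.822
endloop
endfacet
facet normal -0.927 -0.369 -0.064
outer loop
vertex -0.82 1.378 2.331
vertex -0.542 0.767 1.822
vertex -0.603 0.662 3.307
endloop
endfacet
facet normal -0.927 -0.369 -0.064
outer loop
vertex -0.603 0.662 3.307
vertex -0.542 0.767 1.822
vertex -0.325 0.052 2.799
endloop
endfacet
facet normal 0.177 -0.581 0.794
outer loop
vertex -0.603 0.662 3.307
vertex -0.325 0.052 2.799
vertex 0.478 0.732 3.118
endloop
endfacet
facet normal -0.177 0.582 -0.794
outer loop
vertex -0.542 0.767 1.822
vertex 0.262 1.448 2.142
vertex 0.207 0.556 1.5
endloop
endfacet
facet normal -0.421 -0.774 -0.473
outer loop
vertex -0.542 0.767 1.822
vertex 0.207 0.556 1.5
vertex -0.325 0.052 2.799
endloop
endfacet
facet normal -0.422 -0.773 -0.473
outer loop
vertex -0.325 0.052 2.799
vertex 0.207 0.556 1.5
vertex 0.424 -0.16 2.477
endloop
endfacet
facet normal 0.177 -0.581 0.794
outer loop
vertex -0.325 0.052 2.799
vertex 0.424 -0.16 2.477
vertex 0.478 0.732 3.118
endloop
endfacet
facet normal -0.175 0.582 -0.794
outer loop
vertex 0.207 0.556 1.5
vertex 0.262 1.448 2.142
vertex 0.988 0.866 1.555
endloop
endfacet
facet normal 0.330 -0.725 -0.605
outer loop
vertex 0.207 0.556 1.5
vertex 0.988 0.866 1.555
vertex 0.424 -0.16 2.477
endloop
endfacet
facet normal 0.330 -0.725 -0.604
outer loop
vertex 0.424 -0.16 2.477
vertex 0.988 0.866 1.555
vertex 1.205 0.151 2.531
endloop
endfacet
facet normal 0.177 -0.581 0.794
outer loop
vertex 0.424 -0.16 2.477
vertex 1.205 0.151 2.531
vertex 0.478 0.732 3.118
endloop
endfacet

endsolid


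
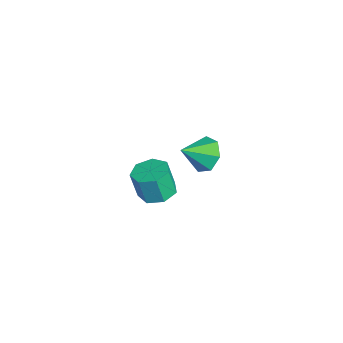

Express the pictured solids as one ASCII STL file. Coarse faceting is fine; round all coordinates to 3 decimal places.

solid 
facet normal 0.102 0.214 -0.971
outer loop
vertex 1.838 -0.996 -0.902
vertex 1.249 -0.415 -0.836
vertex 2.068 -0.335 -0.732
endloop
endfacet
facet normal 0.942 -0.334 0.025
outer loop
vertex 1.838 -0.996 -0.902
vertex 2.068 -0.335 -0.732
vertex 1.701 -1.285 0.409
endloop
endfacet
facet normal 0.942 -0.334 0.025
outer loop
vertex 1.701 -1.285 0.409
vertex 2.068 -0.335 -0.732
vertex 1.931 -0.624 0.579
endloop
endfacet
facet normal -0.101 -0.215 0.971
outer loop
vertex 1.701 -1.285 0.409
vertex 1.931 -0.624 0.579
vertex 1.111 -0.705 0.476
endloop
endfacet
facet normal 0.102 0.215 -0.971
outer loop
vertex 2.068 -0.335 -0.732
vertex 1.249 -0.415 -0.836
vertex 1.681 0.265 -0.64
endloop
endfacet
facet normal 0.837 0.509 0.200
outer loop
vertex 2.068 -0.335 -0.732
vertex 1.681 0.265 -0.64
vertex 1.931 -0.624 0.579
endloop
endfacet
facet normal 0.837 0.509 0.200
outer loop
vertex 1.931 -0.624 0.579
vertex 1.681 0.265 -0.64
vertex 1.544 -0.024 0.671
endloop
endfacet
facet normal -0.101 -0.214 0.972
outer loop
vertex 1.931 -0.624 0.579
vertex 1.544 -0.024 0.671
vertex 1.111 -0.705 0.476
endloop
endfacet
facet normal 0.103 0.215 -0.971
outer loop
vertex 1.681 0.265 -0.64
vertex 1.249 -0.415 -0.836
vertex 0.969 0.353 -0.696
endloop
endfacet
facet normal 0.102 0.969 0.224
outer loop
vertex 1.681 0.265 -0.64
vertex 0.969 0.353 -0.696
vertex 1.544 -0.024 0.671
endloop
endfacet
facet normal 0.102 0.969 0.224
outer loop
vertex 1.544 -0.024 0.671
vertex 0.969 0.353 -0.696
vertex 0.831 0.064 0.616
endloop
endfacet
facet normal -0.101 -0.214 0.972
outer loop
vertex 1.544 -0.024 0.671
vertex 0.831 0.064 0.616
vertex 1.111 -0.705 0.476
endloop
endfacet
facet normal 0.101 0.214 -0.972
outer loop
vertex 0.969 0.353 -0.696
vertex 1.249 -0.415 -0.836
vertex 0.467 -0.138 -0.856
endloop
endfacet
facet normal -0.710 0.700 0.079
outer loop
vertex 0.969 0.353 -0.696
vertex 0.467 -0.138 -0.856
vertex 0.831 0.064 0.616
endloop
endfacet
facet normal -0.710 0.700 0.080
outer loop
vertex 0.831 0.064 0.616
vertex 0.467 -0.138 -0.856
vertex 0.329 -0.427 0.455
endloop
endfacet
facet normal -0.102 -0.214 0.971
outer loop
vertex 0.831 0.064 0.616
vertex 0.329 -0.427 0.455
vertex 1.111 -0.705 0.476
endloop
endfacet
facet normal 0.101 0.215 -0.971
outer loop
vertex 0.467 -0.138 -0.856
vertex 1.249 -0.415 -0.836
vertex 0.554 -0.838 -1.002
endloop
endfacet
facet normal -0.987 -0.097 -0.125
outer loop
vertex 0.467 -0.138 -0.856
vertex 0.554 -0.838 -1.002
vertex 0.329 -0.427 0.455
endloop
endfacet
facet normal -0.987 -0.097 -0.125
outer loop
vertex 0.329 -0.427 0.455
vertex 0.554 -0.838 -1.002
vertex 0.416 -1.127 0.31
endloop
endfacet
facet normal -0.102 -0.214 0.971
outer loop
vertex 0.329 -0.427 0.455
vertex 0.416 -1.127 0.31
vertex 1.111 -0.705 0.476
endloop
endfacet
facet normal 0.102 0.214 -0.972
outer loop
vertex 0.554 -0.838 -1.002
vertex 1.249 -0.415 -0.836
vertex 1.164 -1.22 -1.022
endloop
endfacet
facet normal -0.521 -0.820 -0.236
outer loop
vertex 0.554 -0.838 -1.002
vertex 1.164 -1.22 -1.022
vertex 0.416 -1.127 0.31
endloop
endfacet
facet normal -0.521 -0.820 -0.235
outer loop
vertex 0.416 -1.127 0.31
vertex 1.164 -1.22 -1.022
vertex 1.027 -1.509 0.289
endloop
endfacet
facet normal -0.101 -0.215 0.971
outer loop
vertex 0.416 -1.127 0.31
vertex 1.027 -1.509 0.289
vertex 1.111 -0.705 0.476
endloop
endfacet
facet normal 0.102 0.214 -0.972
outer loop
vertex 1.164 -1.22 -1.022
vertex 1.249 -0.415 -0.836
vertex 1.838 -0.996 -0.902
endloop
endfacet
facet normal 0.338 -0.926 -0.169
outer loop
vertex 1.164 -1.22 -1.022
vertex 1.838 -0.996 -0.902
vertex 1.027 -1.509 0.289
endloop
endfacet
facet normal 0.338 -0.926 -0.169
outer loop
vertex 1.027 -1.509 0.289
vertex 1.838 -0.996 -0.902
vertex 1.701 -1.285 0.409
endloop
endfacet
facet normal -0.101 -0.215 0.971
outer loop
vertex 1.027 -1.509 0.289
vertex 1.701 -1.285 0.409
vertex 1.111 -0.705 0.476
endloop
endfacet
facet normal -0.188 0.800 -0.569
outer loop
vertex -3.624 2.453 -4.967
vertex -4.05 2.883 -4.221
vertex -3.127 2.914 -4.483
endloop
endfacet
facet normal 0.769 -0.602 -0.216
outer loop
vertex -3.624 2.453 -4.967
vertex -3.127 2.914 -4.483
vertex -3.77 1.697 -3.379
endloop
endfacet
facet normal -0.188 0.801 -0.568
outer loop
vertex -3.127 2.914 -4.483
vertex -4.05 2.883 -4.221
vertex -3.324 3.351 -3.802
endloop
endfacet
facet normal 0.918 -0.154 0.365
outer loop
vertex -3.127 2.914 -4.483
vertex -3.324 3.351 -3.802
vertex -3.77 1.697 -3.379
endloop
endfacet
facet normal -0.189 0.801 -0.568
outer loop
vertex -3.324 3.351 -3.802
vertex -4.05 2.883 -4.221
vertex -4.068 3.435 -3.436
endloop
endfacet
facet normal 0.449 0.106 0.887
outer loop
vertex -3.324 3.351 -3.802
vertex -4.068 3.435 -3.436
vertex -3.77 1.697 -3.379
endloop
endfacet
facet normal -0.189 0.801 -0.568
outer loop
vertex -4.068 3.435 -3.436
vertex -4.05 2.883 -4.221
vertex -4.798 3.103 -3.661
endloop
endfacet
facet normal -0.287 -0.018 0.958
outer loop
vertex -4.068 3.435 -3.436
vertex -4.798 3.103 -3.661
vertex -3.77 1.697 -3.379
endloop
endfacet
facet normal -0.189 0.801 -0.568
outer loop
vertex -4.798 3.103 -3.661
vertex -4.05 2.883 -4.221
vertex -4.965 2.605 -4.308
endloop
endfacet
facet normal -0.735 -0.432 0.523
outer loop
vertex -4.798 3.103 -3.661
vertex -4.965 2.605 -4.308
vertex -3.77 1.697 -3.379
endloop
endfacet
facet normal -0.189 0.801 -0.569
outer loop
vertex -4.965 2.605 -4.308
vertex -4.05 2.883 -4.221
vertex -4.442 2.316 -4.889
endloop
endfacet
facet normal -0.557 -0.826 -0.091
outer loop
vertex -4.965 2.605 -4.308
vertex -4.442 2.316 -4.889
vertex -3.77 1.697 -3.379
endloop
endfacet
facet normal -0.188 0.801 -0.569
outer loop
vertex -4.442 2.316 -4.889
vertex -4.05 2.883 -4.221
vertex -3.624 2.453 -4.967
endloop
endfacet
facet normal 0.111 -0.901 -0.419
outer loop
vertex -4.442 2.316 -4.889
vertex -3.624 2.453 -4.967
vertex -3.77 1.697 -3.379
endloop
endfacet

endsolid


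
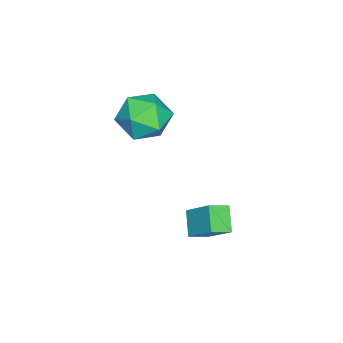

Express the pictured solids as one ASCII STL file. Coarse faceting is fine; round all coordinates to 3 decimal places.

solid 
facet normal 0.047 0.957 -0.288
outer loop
vertex -0.167 -2.231 -1.233
vertex -0.713 -1.882 -0.162
vertex 0.533 -1.964 -0.232
endloop
endfacet
facet normal 0.587 0.580 -0.565
outer loop
vertex -0.167 -2.231 -1.233
vertex 0.533 -1.964 -0.232
vertex 0.817 -2.949 -0.949
endloop
endfacet
facet normal 0.309 0.047 -0.950
outer loop
vertex -0.167 -2.231 -1.233
vertex 0.817 -2.949 -0.949
vertex -0.254 -3.476 -1.323
endloop
endfacet
facet normal -0.402 0.094 -0.911
outer loop
vertex -0.167 -2.231 -1.233
vertex -0.254 -3.476 -1.323
vertex -1.2 -2.816 -0.837
endloop
endfacet
facet normal -0.564 0.656 -0.501
outer loop
vertex -0.167 -2.231 -1.233
vertex -1.2 -2.816 -0.837
vertex -0.713 -1.882 -0.162
endloop
endfacet
facet normal 0.955 0.294 -0.026
outer loop
vertex 0.817 -2.949 -0.949
vertex 0.533 -1.964 -0.232
vertex 0.88 -3.044 0.297
endloop
endfacet
facet normal 0.083 0.903 0.423
outer loop
vertex 0.533 -1.964 -0.232
vertex -0.713 -1.882 -0.162
vertex -0.066 -2.384 0.783
endloop
endfacet
facet normal -0.906 0.416 0.078
outer loop
vertex -0.713 -1.882 -0.162
vertex -1.2 -2.816 -0.837
vertex -1.137 -2.911 0.409
endloop
endfacet
facet normal -0.644 -0.493 -0.584
outer loop
vertex -1.2 -2.816 -0.837
vertex -0.254 -3.476 -1.323
vertex -0.853 -3.896 -0.308
endloop
endfacet
facet normal 0.506 -0.568 -0.649
outer loop
vertex -0.254 -3.476 -1.323
vertex 0.817 -2.949 -0.949
vertex 0.393 -3.978 -0.378
endloop
endfacet
facet normal 0.402 -0.094 0.911
outer loop
vertex -0.153 -3.629 0.693
vertex 0.88 -3.044 0.297
vertex -0.066 -2.384 0.783
endloop
endfacet
facet normal -0.309 -0.047 0.950
outer loop
vertex -0.153 -3.629 0.693
vertex -0.066 -2.384 0.783
vertex -1.137 -2.911 0.409
endloop
endfacet
facet normal -0.587 -0.580 0.565
outer loop
vertex -0.153 -3.629 0.693
vertex -1.137 -2.911 0.409
vertex -0.853 -3.896 -0.308
endloop
endfacet
facet normal -0.047 -0.957 0.288
outer loop
vertex -0.153 -3.629 0.693
vertex -0.853 -3.896 -0.308
vertex 0.393 -3.978 -0.378
endloop
endfacet
facet normal 0.564 -0.656 0.501
outer loop
vertex -0.153 -3.629 0.693
vertex 0.393 -3.978 -0.378
vertex 0.88 -3.044 0.297
endloop
endfacet
facet normal 0.644 0.493 0.584
outer loop
vertex -0.066 -2.384 0.783
vertex 0.88 -3.044 0.297
vertex 0.533 -1.964 -0.232
endloop
endfacet
facet normal -0.506 0.568 0.649
outer loop
vertex -1.137 -2.911 0.409
vertex -0.066 -2.384 0.783
vertex -0.713 -1.882 -0.162
endloop
endfacet
facet normal -0.955 -0.294 0.026
outer loop
vertex -0.853 -3.896 -0.308
vertex -1.137 -2.911 0.409
vertex -1.2 -2.816 -0.837
endloop
endfacet
facet normal -0.083 -0.903 -0.423
outer loop
vertex 0.393 -3.978 -0.378
vertex -0.853 -3.896 -0.308
vertex -0.254 -3.476 -1.323
endloop
endfacet
facet normal 0.906 -0.416 -0.078
outer loop
vertex 0.88 -3.044 0.297
vertex 0.393 -3.978 -0.378
vertex 0.817 -2.949 -0.949
endloop
endfacet
facet normal -0.679 0.636 -0.366
outer loop
vertex 2.841 0.981 -2.294
vertex 3.277 2.071 -1.207
vertex 3.645 1.408 -3.045
endloop
endfacet
facet normal -0.273 -0.681 -0.679
outer loop
vertex 4.263 0.829 -2.713
vertex 2.841 0.981 -2.294
vertex 3.645 1.408 -3.045
endloop
endfacet
facet normal -0.679 0.636 -0.366
outer loop
vertex 3.645 1.408 -3.045
vertex 3.277 2.071 -1.207
vertex 4.081 2.498 -1.958
endloop
endfacet
facet normal 0.681 0.362 -0.636
outer loop
vertex 4.081 2.498 -1.958
vertex 4.263 0.829 -2.713
vertex 3.645 1.408 -3.045
endloop
endfacet
facet normal -0.681 -0.362 0.636
outer loop
vertex 2.841 0.981 -2.294
vertex 3.895 1.492 -0.875
vertex 3.277 2.071 -1.207
endloop
endfacet
facet normal -0.273 -0.681 -0.679
outer loop
vertex 3.459 0.402 -1.962
vertex 2.841 0.981 -2.294
vertex 4.263 0.829 -2.713
endloop
endfacet
facet normal -0.681 -0.362 0.636
outer loop
vertex 3.459 0.402 -1.962
vertex 3.895 1.492 -0.875
vertex 2.841 0.981 -2.294
endloop
endfacet
facet normal 0.273 0.681 0.679
outer loop
vertex 3.277 2.071 -1.207
vertex 3.895 1.492 -0.875
vertex 4.081 2.498 -1.958
endloop
endfacet
facet normal 0.681 0.362 -0.636
outer loop
vertex 4.699 1.919 -1.626
vertex 4.263 0.829 -2.713
vertex 4.081 2.498 -1.958
endloop
endfacet
facet normal 0.273 0.681 0.679
outer loop
vertex 4.081 2.498 -1.958
vertex 3.895 1.492 -0.875
vertex 4.699 1.919 -1.626
endloop
endfacet
facet normal 0.679 -0.636 0.366
outer loop
vertex 4.699 1.919 -1.626
vertex 3.459 0.402 -1.962
vertex 4.263 0.829 -2.713
endloop
endfacet
facet normal 0.679 -0.636 0.366
outer loop
vertex 3.895 1.492 -0.875
vertex 3.459 0.402 -1.962
vertex 4.699 1.919 -1.626
endloop
endfacet

endsolid


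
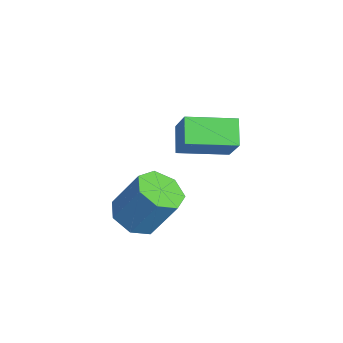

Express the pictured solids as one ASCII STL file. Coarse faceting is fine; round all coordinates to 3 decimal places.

solid 
facet normal -0.597 0.026 -0.802
outer loop
vertex 0.64 2.182 -3.671
vertex 0.996 3.581 -3.891
vertex 1.313 1.931 -4.18
endloop
endfacet
facet normal -0.243 -0.958 0.151
outer loop
vertex 2.064 1.899 -3.169
vertex 0.64 2.182 -3.671
vertex 1.313 1.931 -4.18
endloop
endfacet
facet normal -0.597 0.026 -0.802
outer loop
vertex 1.313 1.931 -4.18
vertex 0.996 3.581 -3.891
vertex 1.669 3.33 -4.4
endloop
endfacet
facet normal 0.765 -0.285 -0.577
outer loop
vertex 1.669 3.33 -4.4
vertex 2.064 1.899 -3.169
vertex 1.313 1.931 -4.18
endloop
endfacet
facet normal -0.765 0.285 0.577
outer loop
vertex 0.64 2.182 -3.671
vertex 1.747 3.549 -2.88
vertex 0.996 3.581 -3.891
endloop
endfacet
facet normal -0.243 -0.958 0.151
outer loop
vertex 1.391 2.15 -2.66
vertex 0.64 2.182 -3.671
vertex 2.064 1.899 -3.169
endloop
endfacet
facet normal -0.765 0.285 0.577
outer loop
vertex 1.391 2.15 -2.66
vertex 1.747 3.549 -2.88
vertex 0.64 2.182 -3.671
endloop
endfacet
facet normal 0.243 0.958 -0.151
outer loop
vertex 0.996 3.581 -3.891
vertex 1.747 3.549 -2.88
vertex 1.669 3.33 -4.4
endloop
endfacet
facet normal 0.765 -0.285 -0.577
outer loop
vertex 2.42 3.298 -3.389
vertex 2.064 1.899 -3.169
vertex 1.669 3.33 -4.4
endloop
endfacet
facet normal 0.243 0.958 -0.151
outer loop
vertex 1.669 3.33 -4.4
vertex 1.747 3.549 -2.88
vertex 2.42 3.298 -3.389
endloop
endfacet
facet normal 0.597 -0.026 0.802
outer loop
vertex 2.42 3.298 -3.389
vertex 1.391 2.15 -2.66
vertex 2.064 1.899 -3.169
endloop
endfacet
facet normal 0.597 -0.026 0.802
outer loop
vertex 1.747 3.549 -2.88
vertex 1.391 2.15 -2.66
vertex 2.42 3.298 -3.389
endloop
endfacet
facet normal -0.257 -0.440 -0.861
outer loop
vertex 4.361 -0.452 -4.063
vertex 3.747 -0.117 -4.051
vertex 4.351 0.09 -4.337
endloop
endfacet
facet normal 0.966 -0.102 -0.237
outer loop
vertex 4.361 -0.452 -4.063
vertex 4.351 0.09 -4.337
vertex 4.708 0.142 -2.901
endloop
endfacet
facet normal 0.966 -0.102 -0.237
outer loop
vertex 4.708 0.142 -2.901
vertex 4.351 0.09 -4.337
vertex 4.698 0.684 -3.175
endloop
endfacet
facet normal 0.256 0.440 0.861
outer loop
vertex 4.708 0.142 -2.901
vertex 4.698 0.684 -3.175
vertex 4.093 0.477 -2.889
endloop
endfacet
facet normal -0.256 -0.440 -0.860
outer loop
vertex 4.351 0.09 -4.337
vertex 3.747 -0.117 -4.051
vertex 3.886 0.476 -4.396
endloop
endfacet
facet normal 0.590 0.634 -0.500
outer loop
vertex 4.351 0.09 -4.337
vertex 3.886 0.476 -4.396
vertex 4.698 0.684 -3.175
endloop
endfacet
facet normal 0.589 0.635 -0.500
outer loop
vertex 4.698 0.684 -3.175
vertex 3.886 0.476 -4.396
vertex 4.232 1.07 -3.234
endloop
endfacet
facet normal 0.256 0.441 0.860
outer loop
vertex 4.698 0.684 -3.175
vertex 4.232 1.07 -3.234
vertex 4.093 0.477 -2.889
endloop
endfacet
facet normal -0.257 -0.440 -0.860
outer loop
vertex 3.886 0.476 -4.396
vertex 3.747 -0.117 -4.051
vertex 3.316 0.416 -4.195
endloop
endfacet
facet normal -0.231 0.893 -0.388
outer loop
vertex 3.886 0.476 -4.396
vertex 3.316 0.416 -4.195
vertex 4.232 1.07 -3.234
endloop
endfacet
facet normal -0.231 0.893 -0.388
outer loop
vertex 4.232 1.07 -3.234
vertex 3.316 0.416 -4.195
vertex 3.662 1.01 -3.033
endloop
endfacet
facet normal 0.257 0.440 0.860
outer loop
vertex 4.232 1.07 -3.234
vertex 3.662 1.01 -3.033
vertex 4.093 0.477 -2.889
endloop
endfacet
facet normal -0.256 -0.440 -0.861
outer loop
vertex 3.316 0.416 -4.195
vertex 3.747 -0.117 -4.051
vertex 3.07 -0.046 -3.886
endloop
endfacet
facet normal -0.878 0.479 0.017
outer loop
vertex 3.316 0.416 -4.195
vertex 3.07 -0.046 -3.886
vertex 3.662 1.01 -3.033
endloop
endfacet
facet normal -0.878 0.478 0.018
outer loop
vertex 3.662 1.01 -3.033
vertex 3.07 -0.046 -3.886
vertex 3.417 0.548 -2.724
endloop
endfacet
facet normal 0.256 0.440 0.861
outer loop
vertex 3.662 1.01 -3.033
vertex 3.417 0.548 -2.724
vertex 4.093 0.477 -2.889
endloop
endfacet
facet normal -0.256 -0.440 -0.861
outer loop
vertex 3.07 -0.046 -3.886
vertex 3.747 -0.117 -4.051
vertex 3.334 -0.561 -3.701
endloop
endfacet
facet normal -0.863 -0.296 0.409
outer loop
vertex 3.07 -0.046 -3.886
vertex 3.334 -0.561 -3.701
vertex 3.417 0.548 -2.724
endloop
endfacet
facet normal -0.864 -0.295 0.408
outer loop
vertex 3.417 0.548 -2.724
vertex 3.334 -0.561 -3.701
vertex 3.68 0.033 -2.539
endloop
endfacet
facet normal 0.256 0.440 0.861
outer loop
vertex 3.417 0.548 -2.724
vertex 3.68 0.033 -2.539
vertex 4.093 0.477 -2.889
endloop
endfacet
facet normal -0.257 -0.440 -0.861
outer loop
vertex 3.334 -0.561 -3.701
vertex 3.747 -0.117 -4.051
vertex 3.909 -0.742 -3.78
endloop
endfacet
facet normal -0.199 -0.847 0.492
outer loop
vertex 3.334 -0.561 -3.701
vertex 3.909 -0.742 -3.78
vertex 3.68 0.033 -2.539
endloop
endfacet
facet normal -0.199 -0.847 0.492
outer loop
vertex 3.68 0.033 -2.539
vertex 3.909 -0.742 -3.78
vertex 4.255 -0.148 -2.618
endloop
endfacet
facet normal 0.257 0.440 0.861
outer loop
vertex 3.68 0.033 -2.539
vertex 4.255 -0.148 -2.618
vertex 4.093 0.477 -2.889
endloop
endfacet
facet normal -0.257 -0.440 -0.861
outer loop
vertex 3.909 -0.742 -3.78
vertex 3.747 -0.117 -4.051
vertex 4.361 -0.452 -4.063
endloop
endfacet
facet normal 0.616 -0.760 0.205
outer loop
vertex 3.909 -0.742 -3.78
vertex 4.361 -0.452 -4.063
vertex 4.255 -0.148 -2.618
endloop
endfacet
facet normal 0.615 -0.761 0.205
outer loop
vertex 4.255 -0.148 -2.618
vertex 4.361 -0.452 -4.063
vertex 4.708 0.142 -2.901
endloop
endfacet
facet normal 0.256 0.440 0.861
outer loop
vertex 4.255 -0.148 -2.618
vertex 4.708 0.142 -2.901
vertex 4.093 0.477 -2.889
endloop
endfacet

endsolid


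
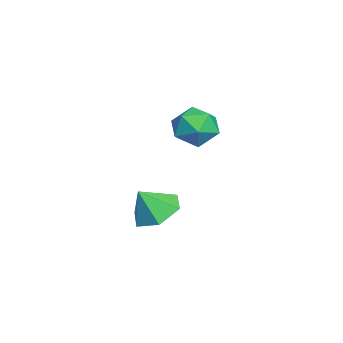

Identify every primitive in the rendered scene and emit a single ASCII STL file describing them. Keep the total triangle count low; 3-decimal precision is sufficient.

solid 
facet normal -0.907 0.189 0.376
outer loop
vertex -0.922 -1.761 2.927
vertex -1.219 -2.507 2.587
vertex -0.883 -2.498 3.392
endloop
endfacet
facet normal -0.397 0.475 0.786
outer loop
vertex -0.922 -1.761 2.927
vertex -0.883 -2.498 3.392
vertex -0.209 -1.943 3.397
endloop
endfacet
facet normal -0.017 0.924 0.383
outer loop
vertex -0.922 -1.761 2.927
vertex -0.209 -1.943 3.397
vertex -0.13 -1.609 2.595
endloop
endfacet
facet normal -0.291 0.917 -0.274
outer loop
vertex -0.922 -1.761 2.927
vertex -0.13 -1.609 2.595
vertex -0.754 -1.957 2.094
endloop
endfacet
facet normal -0.842 0.462 -0.279
outer loop
vertex -0.922 -1.761 2.927
vertex -0.754 -1.957 2.094
vertex -1.219 -2.507 2.587
endloop
endfacet
facet normal 0.036 -0.053 0.998
outer loop
vertex -0.209 -1.943 3.397
vertex -0.883 -2.498 3.392
vertex -0.066 -2.803 3.346
endloop
endfacet
facet normal -0.789 -0.514 0.335
outer loop
vertex -0.883 -2.498 3.392
vertex -1.219 -2.507 2.587
vertex -0.69 -3.151 2.845
endloop
endfacet
facet normal -0.685 -0.071 -0.725
outer loop
vertex -1.219 -2.507 2.587
vertex -0.754 -1.957 2.094
vertex -0.611 -2.817 2.043
endloop
endfacet
facet normal 0.207 0.663 -0.719
outer loop
vertex -0.754 -1.957 2.094
vertex -0.13 -1.609 2.595
vertex 0.063 -2.262 2.048
endloop
endfacet
facet normal 0.653 0.674 0.345
outer loop
vertex -0.13 -1.609 2.595
vertex -0.209 -1.943 3.397
vertex 0.399 -2.253 2.853
endloop
endfacet
facet normal 0.291 -0.917 0.274
outer loop
vertex 0.102 -2.999 2.513
vertex -0.066 -2.803 3.346
vertex -0.69 -3.151 2.845
endloop
endfacet
facet normal 0.017 -0.924 -0.383
outer loop
vertex 0.102 -2.999 2.513
vertex -0.69 -3.151 2.845
vertex -0.611 -2.817 2.043
endloop
endfacet
facet normal 0.397 -0.475 -0.786
outer loop
vertex 0.102 -2.999 2.513
vertex -0.611 -2.817 2.043
vertex 0.063 -2.262 2.048
endloop
endfacet
facet normal 0.907 -0.189 -0.376
outer loop
vertex 0.102 -2.999 2.513
vertex 0.063 -2.262 2.048
vertex 0.399 -2.253 2.853
endloop
endfacet
facet normal 0.842 -0.462 0.279
outer loop
vertex 0.102 -2.999 2.513
vertex 0.399 -2.253 2.853
vertex -0.066 -2.803 3.346
endloop
endfacet
facet normal -0.207 -0.663 0.719
outer loop
vertex -0.69 -3.151 2.845
vertex -0.066 -2.803 3.346
vertex -0.883 -2.498 3.392
endloop
endfacet
facet normal -0.653 -0.674 -0.345
outer loop
vertex -0.611 -2.817 2.043
vertex -0.69 -3.151 2.845
vertex -1.219 -2.507 2.587
endloop
endfacet
facet normal -0.036 0.053 -0.998
outer loop
vertex 0.063 -2.262 2.048
vertex -0.611 -2.817 2.043
vertex -0.754 -1.957 2.094
endloop
endfacet
facet normal 0.789 0.514 -0.335
outer loop
vertex 0.399 -2.253 2.853
vertex 0.063 -2.262 2.048
vertex -0.13 -1.609 2.595
endloop
endfacet
facet normal 0.685 0.071 0.725
outer loop
vertex -0.066 -2.803 3.346
vertex 0.399 -2.253 2.853
vertex -0.209 -1.943 3.397
endloop
endfacet
facet normal -0.215 0.497 -0.841
outer loop
vertex -0.22 -3.515 -1.618
vertex -1.138 -3.644 -1.46
vertex -0.704 -2.882 -1.12
endloop
endfacet
facet normal 0.806 0.170 0.567
outer loop
vertex -0.22 -3.515 -1.618
vertex -0.704 -2.882 -1.12
vertex -0.882 -4.236 -0.46
endloop
endfacet
facet normal -0.215 0.497 -0.841
outer loop
vertex -0.704 -2.882 -1.12
vertex -1.138 -3.644 -1.46
vertex -1.622 -3.011 -0.962
endloop
endfacet
facet normal 0.095 0.426 0.900
outer loop
vertex -0.704 -2.882 -1.12
vertex -1.622 -3.011 -0.962
vertex -0.882 -4.236 -0.46
endloop
endfacet
facet normal -0.214 0.497 -0.841
outer loop
vertex -1.622 -3.011 -0.962
vertex -1.138 -3.644 -1.46
vertex -2.055 -3.772 -1.302
endloop
endfacet
facet normal -0.590 -0.025 0.807
outer loop
vertex -1.622 -3.011 -0.962
vertex -2.055 -3.772 -1.302
vertex -0.882 -4.236 -0.46
endloop
endfacet
facet normal -0.214 0.497 -0.841
outer loop
vertex -2.055 -3.772 -1.302
vertex -1.138 -3.644 -1.46
vertex -1.571 -4.405 -1.8
endloop
endfacet
facet normal -0.564 -0.732 0.382
outer loop
vertex -2.055 -3.772 -1.302
vertex -1.571 -4.405 -1.8
vertex -0.882 -4.236 -0.46
endloop
endfacet
facet normal -0.215 0.498 -0.840
outer loop
vertex -1.571 -4.405 -1.8
vertex -1.138 -3.644 -1.46
vertex -0.653 -4.277 -1.959
endloop
endfacet
facet normal 0.146 -0.988 0.049
outer loop
vertex -1.571 -4.405 -1.8
vertex -0.653 -4.277 -1.959
vertex -0.882 -4.236 -0.46
endloop
endfacet
facet normal -0.215 0.498 -0.840
outer loop
vertex -0.653 -4.277 -1.959
vertex -1.138 -3.644 -1.46
vertex -0.22 -3.515 -1.618
endloop
endfacet
facet normal 0.832 -0.536 0.142
outer loop
vertex -0.653 -4.277 -1.959
vertex -0.22 -3.515 -1.618
vertex -0.882 -4.236 -0.46
endloop
endfacet

endsolid


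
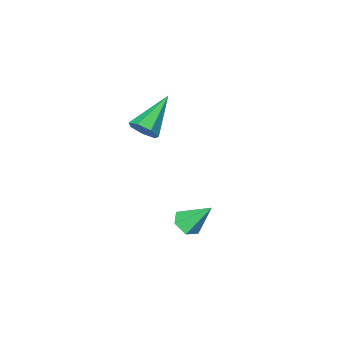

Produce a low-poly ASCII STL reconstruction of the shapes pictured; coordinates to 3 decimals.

solid 
facet normal 0.792 0.347 -0.503
outer loop
vertex 0.655 -2.532 0.799
vertex 0.197 -2.051 0.41
vertex 0.567 -1.93 1.075
endloop
endfacet
facet normal 0.329 -0.353 0.876
outer loop
vertex 0.655 -2.532 0.799
vertex 0.567 -1.93 1.075
vertex -1.537 -2.809 1.51
endloop
endfacet
facet normal 0.791 0.347 -0.503
outer loop
vertex 0.567 -1.93 1.075
vertex 0.197 -2.051 0.41
vertex 0.2 -1.419 0.85
endloop
endfacet
facet normal 0.016 0.413 0.911
outer loop
vertex 0.567 -1.93 1.075
vertex 0.2 -1.419 0.85
vertex -1.537 -2.809 1.51
endloop
endfacet
facet normal 0.793 0.345 -0.502
outer loop
vertex 0.2 -1.419 0.85
vertex 0.197 -2.051 0.41
vertex -0.168 -1.383 0.293
endloop
endfacet
facet normal -0.489 0.788 0.374
outer loop
vertex 0.2 -1.419 0.85
vertex -0.168 -1.383 0.293
vertex -1.537 -2.809 1.51
endloop
endfacet
facet normal 0.793 0.345 -0.502
outer loop
vertex -0.168 -1.383 0.293
vertex 0.197 -2.051 0.41
vertex -0.261 -1.85 -0.175
endloop
endfacet
facet normal -0.806 0.492 -0.330
outer loop
vertex -0.168 -1.383 0.293
vertex -0.261 -1.85 -0.175
vertex -1.537 -2.809 1.51
endloop
endfacet
facet normal 0.793 0.346 -0.502
outer loop
vertex -0.261 -1.85 -0.175
vertex 0.197 -2.051 0.41
vertex -0.009 -2.468 -0.203
endloop
endfacet
facet normal -0.696 -0.253 -0.672
outer loop
vertex -0.261 -1.85 -0.175
vertex -0.009 -2.468 -0.203
vertex -1.537 -2.809 1.51
endloop
endfacet
facet normal 0.792 0.347 -0.502
outer loop
vertex -0.009 -2.468 -0.203
vertex 0.197 -2.051 0.41
vertex 0.399 -2.772 0.23
endloop
endfacet
facet normal -0.243 -0.887 -0.393
outer loop
vertex -0.009 -2.468 -0.203
vertex 0.399 -2.772 0.23
vertex -1.537 -2.809 1.51
endloop
endfacet
facet normal 0.792 0.347 -0.503
outer loop
vertex 0.399 -2.772 0.23
vertex 0.197 -2.051 0.41
vertex 0.655 -2.532 0.799
endloop
endfacet
facet normal 0.214 -0.931 0.296
outer loop
vertex 0.399 -2.772 0.23
vertex 0.655 -2.532 0.799
vertex -1.537 -2.809 1.51
endloop
endfacet
facet normal 0.401 -0.484 -0.778
outer loop
vertex 2.086 3.537 -0.82
vertex 1.455 3.497 -1.12
vertex 1.869 4.046 -1.248
endloop
endfacet
facet normal 0.673 0.623 0.399
outer loop
vertex 2.086 3.537 -0.82
vertex 1.869 4.046 -1.248
vertex 0.785 4.303 0.18
endloop
endfacet
facet normal 0.401 -0.484 -0.778
outer loop
vertex 1.869 4.046 -1.248
vertex 1.455 3.497 -1.12
vertex 1.238 4.006 -1.548
endloop
endfacet
facet normal 0.016 0.986 -0.165
outer loop
vertex 1.869 4.046 -1.248
vertex 1.238 4.006 -1.548
vertex 0.785 4.303 0.18
endloop
endfacet
facet normal 0.400 -0.484 -0.778
outer loop
vertex 1.238 4.006 -1.548
vertex 1.455 3.497 -1.12
vertex 0.823 3.457 -1.42
endloop
endfacet
facet normal -0.793 0.530 -0.299
outer loop
vertex 1.238 4.006 -1.548
vertex 0.823 3.457 -1.42
vertex 0.785 4.303 0.18
endloop
endfacet
facet normal 0.400 -0.483 -0.779
outer loop
vertex 0.823 3.457 -1.42
vertex 1.455 3.497 -1.12
vertex 1.04 2.947 -0.992
endloop
endfacet
facet normal -0.947 -0.292 0.132
outer loop
vertex 0.823 3.457 -1.42
vertex 1.04 2.947 -0.992
vertex 0.785 4.303 0.18
endloop
endfacet
facet normal 0.401 -0.483 -0.778
outer loop
vertex 1.04 2.947 -0.992
vertex 1.455 3.497 -1.12
vertex 1.671 2.987 -0.692
endloop
endfacet
facet normal -0.290 -0.656 0.697
outer loop
vertex 1.04 2.947 -0.992
vertex 1.671 2.987 -0.692
vertex 0.785 4.303 0.18
endloop
endfacet
facet normal 0.401 -0.483 -0.778
outer loop
vertex 1.671 2.987 -0.692
vertex 1.455 3.497 -1.12
vertex 2.086 3.537 -0.82
endloop
endfacet
facet normal 0.521 -0.200 0.830
outer loop
vertex 1.671 2.987 -0.692
vertex 2.086 3.537 -0.82
vertex 0.785 4.303 0.18
endloop
endfacet

endsolid


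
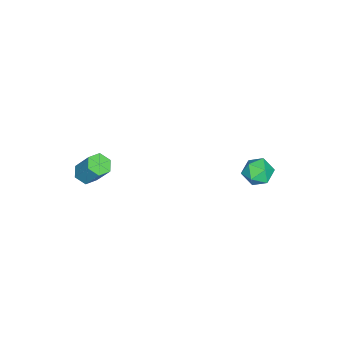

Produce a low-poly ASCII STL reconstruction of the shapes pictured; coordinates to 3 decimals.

solid 
facet normal -0.163 -0.531 -0.832
outer loop
vertex 3.542 -2.367 0.265
vertex 2.972 -2.618 0.537
vertex 2.951 -2.044 0.175
endloop
endfacet
facet normal 0.466 0.702 -0.539
outer loop
vertex 3.542 -2.367 0.265
vertex 2.951 -2.044 0.175
vertex 3.818 -1.47 1.671
endloop
endfacet
facet normal 0.466 0.702 -0.539
outer loop
vertex 3.818 -1.47 1.671
vertex 2.951 -2.044 0.175
vertex 3.226 -1.147 1.58
endloop
endfacet
facet normal 0.162 0.531 0.832
outer loop
vertex 3.818 -1.47 1.671
vertex 3.226 -1.147 1.58
vertex 3.248 -1.722 1.943
endloop
endfacet
facet normal -0.163 -0.531 -0.832
outer loop
vertex 2.951 -2.044 0.175
vertex 2.972 -2.618 0.537
vertex 2.381 -2.295 0.447
endloop
endfacet
facet normal -0.520 0.763 -0.385
outer loop
vertex 2.951 -2.044 0.175
vertex 2.381 -2.295 0.447
vertex 3.226 -1.147 1.58
endloop
endfacet
facet normal -0.520 0.763 -0.385
outer loop
vertex 3.226 -1.147 1.58
vertex 2.381 -2.295 0.447
vertex 2.656 -1.398 1.853
endloop
endfacet
facet normal 0.164 0.531 0.831
outer loop
vertex 3.226 -1.147 1.58
vertex 2.656 -1.398 1.853
vertex 3.248 -1.722 1.943
endloop
endfacet
facet normal -0.163 -0.530 -0.832
outer loop
vertex 2.381 -2.295 0.447
vertex 2.972 -2.618 0.537
vertex 2.402 -2.87 0.809
endloop
endfacet
facet normal -0.986 0.061 0.154
outer loop
vertex 2.381 -2.295 0.447
vertex 2.402 -2.87 0.809
vertex 2.656 -1.398 1.853
endloop
endfacet
facet normal -0.986 0.060 0.155
outer loop
vertex 2.656 -1.398 1.853
vertex 2.402 -2.87 0.809
vertex 2.678 -1.973 2.215
endloop
endfacet
facet normal 0.164 0.530 0.832
outer loop
vertex 2.656 -1.398 1.853
vertex 2.678 -1.973 2.215
vertex 3.248 -1.722 1.943
endloop
endfacet
facet normal -0.162 -0.531 -0.832
outer loop
vertex 2.402 -2.87 0.809
vertex 2.972 -2.618 0.537
vertex 2.994 -3.193 0.9
endloop
endfacet
facet normal -0.466 -0.702 0.539
outer loop
vertex 2.402 -2.87 0.809
vertex 2.994 -3.193 0.9
vertex 2.678 -1.973 2.215
endloop
endfacet
facet normal -0.466 -0.702 0.539
outer loop
vertex 2.678 -1.973 2.215
vertex 2.994 -3.193 0.9
vertex 3.269 -2.296 2.305
endloop
endfacet
facet normal 0.163 0.531 0.832
outer loop
vertex 2.678 -1.973 2.215
vertex 3.269 -2.296 2.305
vertex 3.248 -1.722 1.943
endloop
endfacet
facet normal -0.164 -0.531 -0.831
outer loop
vertex 2.994 -3.193 0.9
vertex 2.972 -2.618 0.537
vertex 3.564 -2.942 0.627
endloop
endfacet
facet normal 0.520 -0.762 0.385
outer loop
vertex 2.994 -3.193 0.9
vertex 3.564 -2.942 0.627
vertex 3.269 -2.296 2.305
endloop
endfacet
facet normal 0.520 -0.763 0.385
outer loop
vertex 3.269 -2.296 2.305
vertex 3.564 -2.942 0.627
vertex 3.839 -2.045 2.033
endloop
endfacet
facet normal 0.163 0.531 0.832
outer loop
vertex 3.269 -2.296 2.305
vertex 3.839 -2.045 2.033
vertex 3.248 -1.722 1.943
endloop
endfacet
facet normal -0.164 -0.530 -0.832
outer loop
vertex 3.564 -2.942 0.627
vertex 2.972 -2.618 0.537
vertex 3.542 -2.367 0.265
endloop
endfacet
facet normal 0.986 -0.060 -0.155
outer loop
vertex 3.564 -2.942 0.627
vertex 3.542 -2.367 0.265
vertex 3.839 -2.045 2.033
endloop
endfacet
facet normal 0.986 -0.061 -0.154
outer loop
vertex 3.839 -2.045 2.033
vertex 3.542 -2.367 0.265
vertex 3.818 -1.47 1.671
endloop
endfacet
facet normal 0.163 0.530 0.832
outer loop
vertex 3.839 -2.045 2.033
vertex 3.818 -1.47 1.671
vertex 3.248 -1.722 1.943
endloop
endfacet
facet normal 0.011 0.083 0.996
outer loop
vertex -3.503 4.433 -2.506
vertex -4.332 4.001 -2.461
vertex -3.541 3.501 -2.428
endloop
endfacet
facet normal 0.675 0.034 0.737
outer loop
vertex -3.503 4.433 -2.506
vertex -3.541 3.501 -2.428
vertex -2.925 3.897 -3.01
endloop
endfacet
facet normal 0.772 0.571 0.279
outer loop
vertex -3.503 4.433 -2.506
vertex -2.925 3.897 -3.01
vertex -3.334 4.642 -3.402
endloop
endfacet
facet normal 0.169 0.952 0.254
outer loop
vertex -3.503 4.433 -2.506
vertex -3.334 4.642 -3.402
vertex -4.204 4.706 -3.063
endloop
endfacet
facet normal -0.301 0.650 0.698
outer loop
vertex -3.503 4.433 -2.506
vertex -4.204 4.706 -3.063
vertex -4.332 4.001 -2.461
endloop
endfacet
facet normal 0.725 -0.578 0.374
outer loop
vertex -2.925 3.897 -3.01
vertex -3.541 3.501 -2.428
vertex -3.396 3.134 -3.277
endloop
endfacet
facet normal -0.349 -0.500 0.793
outer loop
vertex -3.541 3.501 -2.428
vertex -4.332 4.001 -2.461
vertex -4.266 3.198 -2.938
endloop
endfacet
facet normal -0.854 0.419 0.309
outer loop
vertex -4.332 4.001 -2.461
vertex -4.204 4.706 -3.063
vertex -4.675 3.943 -3.33
endloop
endfacet
facet normal -0.092 0.908 -0.408
outer loop
vertex -4.204 4.706 -3.063
vertex -3.334 4.642 -3.402
vertex -4.059 4.339 -3.912
endloop
endfacet
facet normal 0.883 0.291 -0.368
outer loop
vertex -3.334 4.642 -3.402
vertex -2.925 3.897 -3.01
vertex -3.268 3.839 -3.879
endloop
endfacet
facet normal -0.169 -0.952 -0.254
outer loop
vertex -4.097 3.407 -3.834
vertex -3.396 3.134 -3.277
vertex -4.266 3.198 -2.938
endloop
endfacet
facet normal -0.772 -0.571 -0.279
outer loop
vertex -4.097 3.407 -3.834
vertex -4.266 3.198 -2.938
vertex -4.675 3.943 -3.33
endloop
endfacet
facet normal -0.675 -0.034 -0.737
outer loop
vertex -4.097 3.407 -3.834
vertex -4.675 3.943 -3.33
vertex -4.059 4.339 -3.912
endloop
endfacet
facet normal -0.011 -0.083 -0.996
outer loop
vertex -4.097 3.407 -3.834
vertex -4.059 4.339 -3.912
vertex -3.268 3.839 -3.879
endloop
endfacet
facet normal 0.301 -0.650 -0.698
outer loop
vertex -4.097 3.407 -3.834
vertex -3.268 3.839 -3.879
vertex -3.396 3.134 -3.277
endloop
endfacet
facet normal 0.092 -0.908 0.408
outer loop
vertex -4.266 3.198 -2.938
vertex -3.396 3.134 -3.277
vertex -3.541 3.501 -2.428
endloop
endfacet
facet normal -0.883 -0.291 0.368
outer loop
vertex -4.675 3.943 -3.33
vertex -4.266 3.198 -2.938
vertex -4.332 4.001 -2.461
endloop
endfacet
facet normal -0.725 0.578 -0.374
outer loop
vertex -4.059 4.339 -3.912
vertex -4.675 3.943 -3.33
vertex -4.204 4.706 -3.063
endloop
endfacet
facet normal 0.349 0.500 -0.793
outer loop
vertex -3.268 3.839 -3.879
vertex -4.059 4.339 -3.912
vertex -3.334 4.642 -3.402
endloop
endfacet
facet normal 0.854 -0.419 -0.309
outer loop
vertex -3.396 3.134 -3.277
vertex -3.268 3.839 -3.879
vertex -2.925 3.897 -3.01
endloop
endfacet

endsolid
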